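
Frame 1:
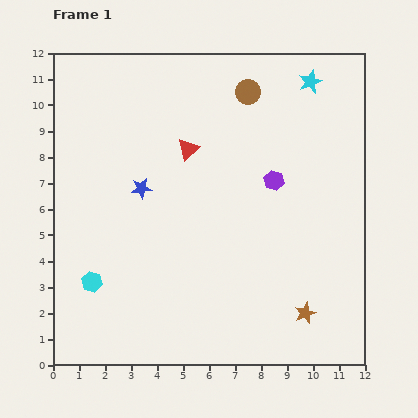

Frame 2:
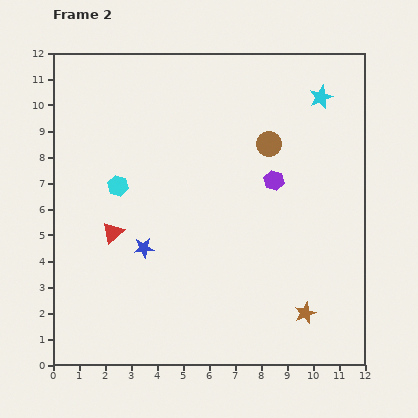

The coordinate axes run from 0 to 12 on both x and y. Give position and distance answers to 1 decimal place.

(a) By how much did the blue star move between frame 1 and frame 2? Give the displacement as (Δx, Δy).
(0.1, -2.3)

The blue star was at (3.4, 6.8) in frame 1 and (3.5, 4.5) in frame 2.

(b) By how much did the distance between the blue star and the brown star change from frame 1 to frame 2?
-1.2

Distance in frame 1: 7.9. Distance in frame 2: 6.7.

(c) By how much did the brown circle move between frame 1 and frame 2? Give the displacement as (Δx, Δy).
(0.8, -2.0)

The brown circle was at (7.5, 10.5) in frame 1 and (8.3, 8.5) in frame 2.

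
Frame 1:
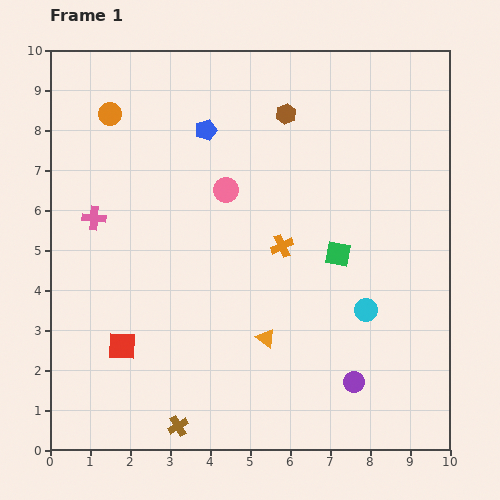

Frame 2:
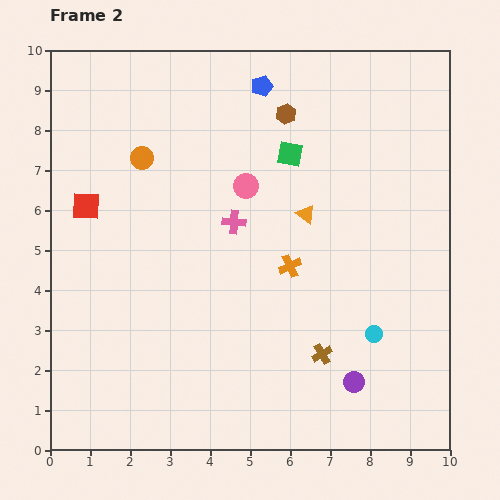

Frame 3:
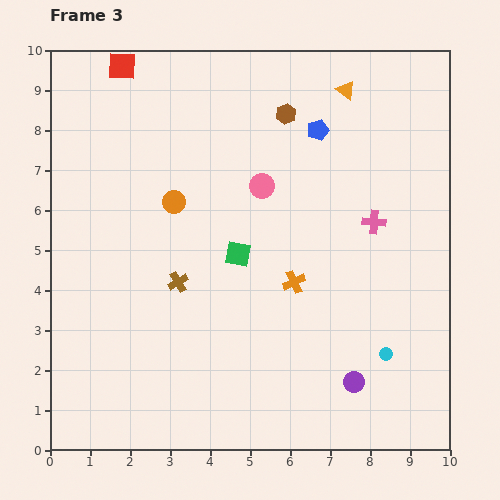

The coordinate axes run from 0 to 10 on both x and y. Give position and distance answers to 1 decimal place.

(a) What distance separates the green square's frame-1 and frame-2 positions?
2.8

The green square moved from (7.2, 4.9) to (6.0, 7.4), a distance of √(1.2² + 2.5²) ≈ 2.8.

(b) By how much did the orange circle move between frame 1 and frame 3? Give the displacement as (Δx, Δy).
(1.6, -2.2)

The orange circle was at (1.5, 8.4) in frame 1 and (3.1, 6.2) in frame 3.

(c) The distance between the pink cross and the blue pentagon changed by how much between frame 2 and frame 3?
-0.8

Distance in frame 2: 3.5. Distance in frame 3: 2.7.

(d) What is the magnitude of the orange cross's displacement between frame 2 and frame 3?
0.4

The orange cross moved from (6.0, 4.6) to (6.1, 4.2), a distance of √(0.1² + 0.4²) ≈ 0.4.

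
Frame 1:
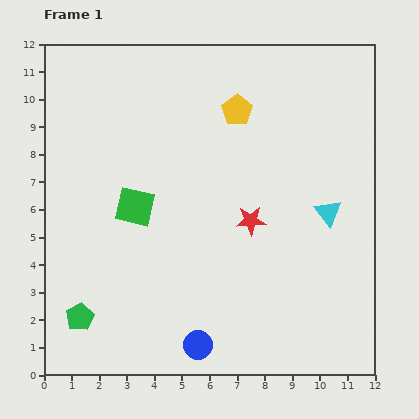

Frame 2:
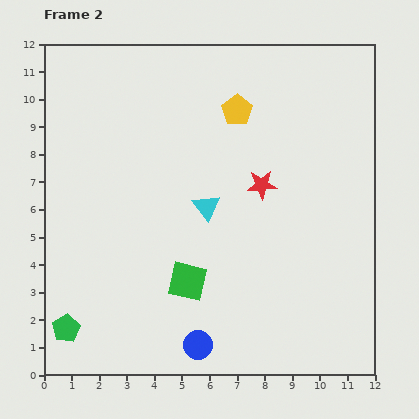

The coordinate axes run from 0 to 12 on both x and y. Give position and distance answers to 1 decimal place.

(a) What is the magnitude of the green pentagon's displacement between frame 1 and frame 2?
0.6

The green pentagon moved from (1.3, 2.1) to (0.8, 1.7), a distance of √(0.5² + 0.4²) ≈ 0.6.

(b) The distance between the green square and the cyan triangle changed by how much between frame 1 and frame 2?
-4.2

Distance in frame 1: 7.0. Distance in frame 2: 2.8.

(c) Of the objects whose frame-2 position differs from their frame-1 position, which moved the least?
the green pentagon

(moved 0.6)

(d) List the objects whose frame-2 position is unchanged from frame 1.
the yellow pentagon, the blue circle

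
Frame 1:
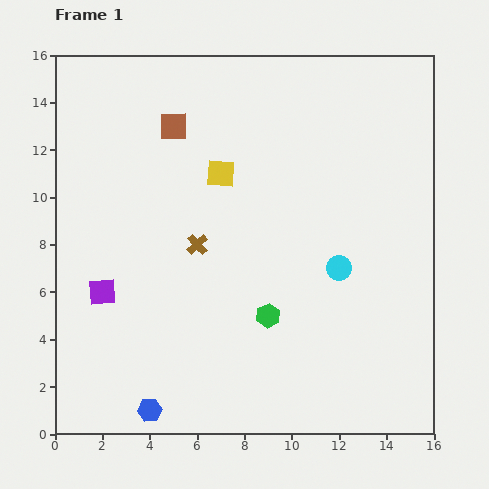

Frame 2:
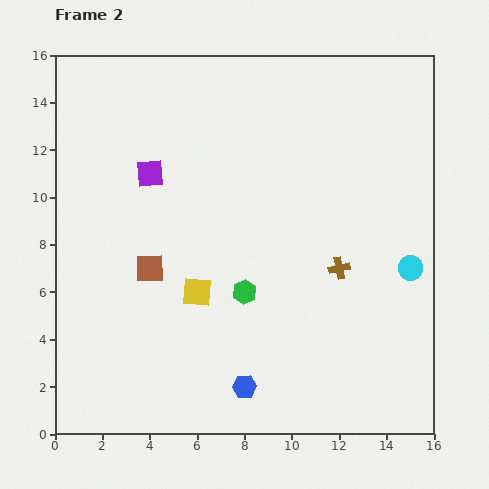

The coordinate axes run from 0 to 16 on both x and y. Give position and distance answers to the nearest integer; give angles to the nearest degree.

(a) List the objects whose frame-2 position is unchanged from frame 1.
none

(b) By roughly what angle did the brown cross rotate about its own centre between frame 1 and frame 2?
32° clockwise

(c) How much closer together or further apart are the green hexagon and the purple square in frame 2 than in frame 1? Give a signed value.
-1

Distance in frame 1: 7. Distance in frame 2: 6.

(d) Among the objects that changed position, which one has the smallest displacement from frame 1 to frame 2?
the green hexagon

(moved 1)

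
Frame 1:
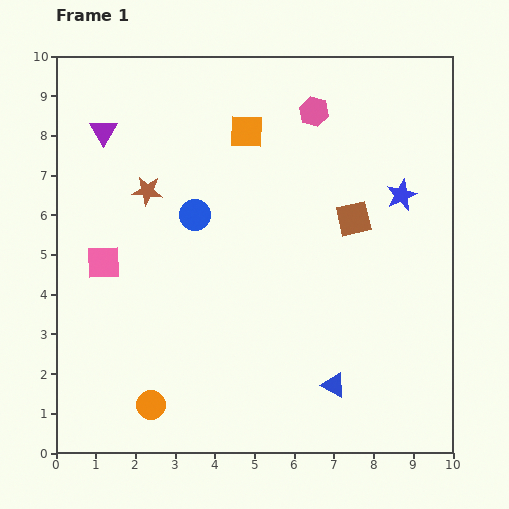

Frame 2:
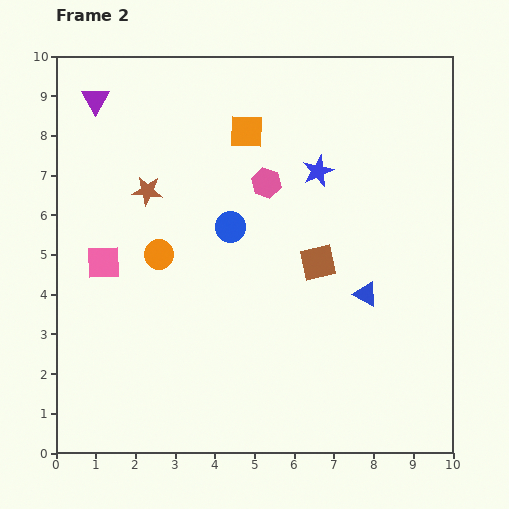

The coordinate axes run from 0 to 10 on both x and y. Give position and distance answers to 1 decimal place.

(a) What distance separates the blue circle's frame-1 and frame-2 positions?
0.9

The blue circle moved from (3.5, 6.0) to (4.4, 5.7), a distance of √(0.9² + 0.3²) ≈ 0.9.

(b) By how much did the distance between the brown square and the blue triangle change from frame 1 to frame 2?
-2.8

Distance in frame 1: 4.2. Distance in frame 2: 1.4.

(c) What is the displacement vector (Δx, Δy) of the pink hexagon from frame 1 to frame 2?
(-1.2, -1.8)

The pink hexagon was at (6.5, 8.6) in frame 1 and (5.3, 6.8) in frame 2.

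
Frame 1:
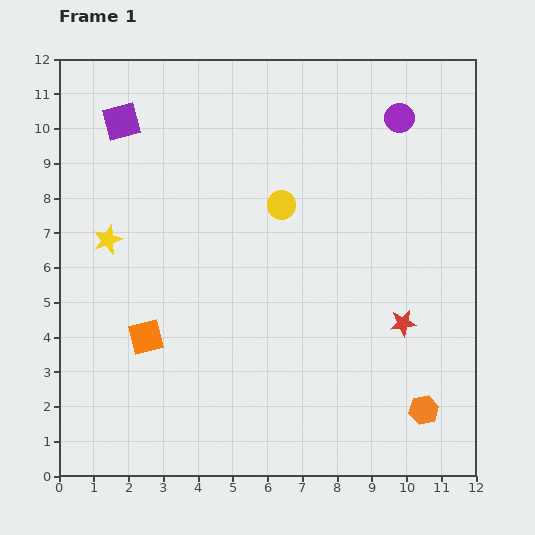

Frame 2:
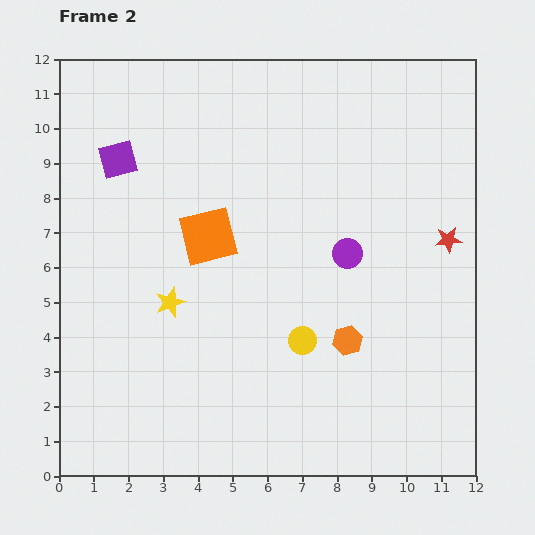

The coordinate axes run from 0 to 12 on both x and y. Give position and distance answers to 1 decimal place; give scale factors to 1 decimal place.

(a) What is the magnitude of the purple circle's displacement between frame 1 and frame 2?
4.2

The purple circle moved from (9.8, 10.3) to (8.3, 6.4), a distance of √(1.5² + 3.9²) ≈ 4.2.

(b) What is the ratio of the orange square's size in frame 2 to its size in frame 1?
1.7×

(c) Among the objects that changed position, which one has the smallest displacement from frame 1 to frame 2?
the purple square

(moved 1.1)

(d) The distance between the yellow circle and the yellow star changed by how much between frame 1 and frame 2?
-1.1

Distance in frame 1: 5.1. Distance in frame 2: 4.0.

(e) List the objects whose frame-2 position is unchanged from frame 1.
none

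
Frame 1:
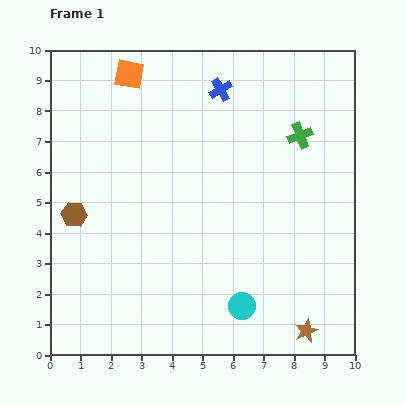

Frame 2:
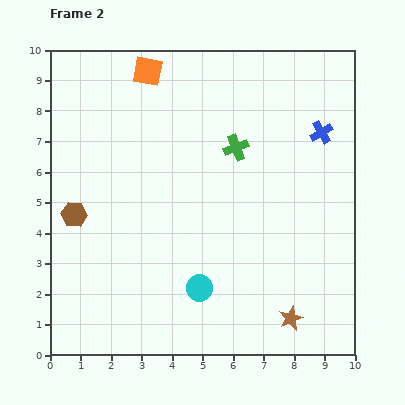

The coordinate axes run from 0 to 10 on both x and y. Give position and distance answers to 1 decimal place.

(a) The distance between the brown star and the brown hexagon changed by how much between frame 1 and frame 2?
-0.6

Distance in frame 1: 8.5. Distance in frame 2: 7.9.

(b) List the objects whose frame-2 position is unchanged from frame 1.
the brown hexagon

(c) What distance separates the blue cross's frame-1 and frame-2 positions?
3.6

The blue cross moved from (5.6, 8.7) to (8.9, 7.3), a distance of √(3.3² + 1.4²) ≈ 3.6.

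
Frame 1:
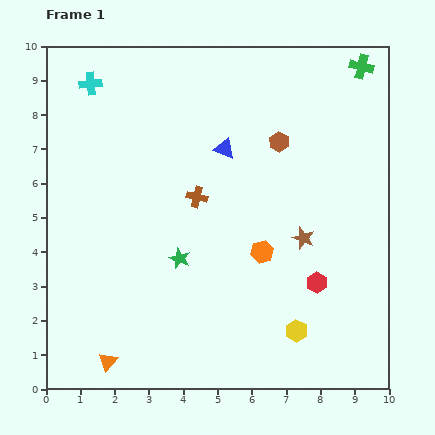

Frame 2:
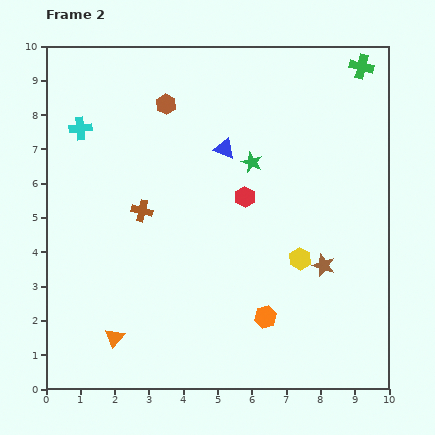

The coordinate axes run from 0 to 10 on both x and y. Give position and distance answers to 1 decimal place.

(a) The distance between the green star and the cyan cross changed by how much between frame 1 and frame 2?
-0.6

Distance in frame 1: 5.7. Distance in frame 2: 5.1.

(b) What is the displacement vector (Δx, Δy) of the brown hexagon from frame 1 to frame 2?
(-3.3, 1.1)

The brown hexagon was at (6.8, 7.2) in frame 1 and (3.5, 8.3) in frame 2.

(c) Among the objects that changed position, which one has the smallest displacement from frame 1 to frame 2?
the orange triangle

(moved 0.7)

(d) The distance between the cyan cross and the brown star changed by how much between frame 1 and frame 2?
+0.4

Distance in frame 1: 7.7. Distance in frame 2: 8.1.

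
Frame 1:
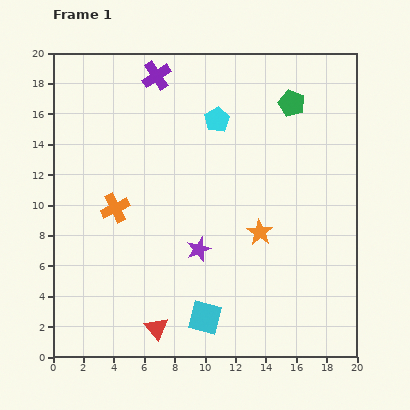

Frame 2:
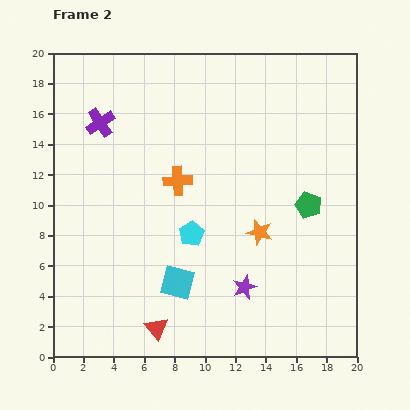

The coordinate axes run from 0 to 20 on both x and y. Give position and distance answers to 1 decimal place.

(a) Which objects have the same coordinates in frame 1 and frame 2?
the red triangle, the orange star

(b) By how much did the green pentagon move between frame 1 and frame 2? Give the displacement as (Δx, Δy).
(1.1, -6.7)

The green pentagon was at (15.7, 16.7) in frame 1 and (16.8, 10.0) in frame 2.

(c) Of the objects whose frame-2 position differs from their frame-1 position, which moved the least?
the cyan square

(moved 2.9)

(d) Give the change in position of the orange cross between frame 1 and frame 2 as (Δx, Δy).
(4.1, 1.8)

The orange cross was at (4.1, 9.8) in frame 1 and (8.2, 11.6) in frame 2.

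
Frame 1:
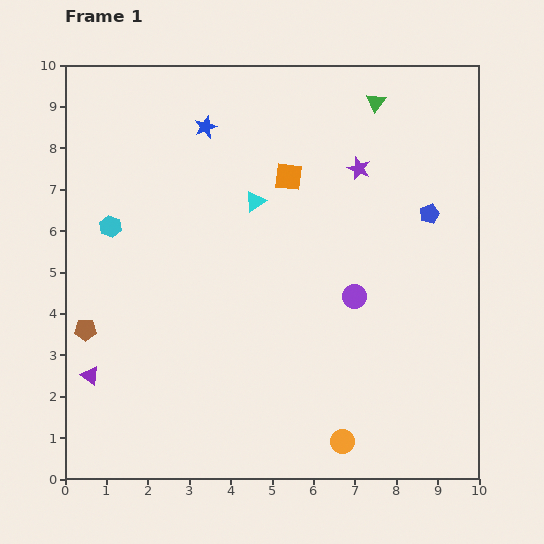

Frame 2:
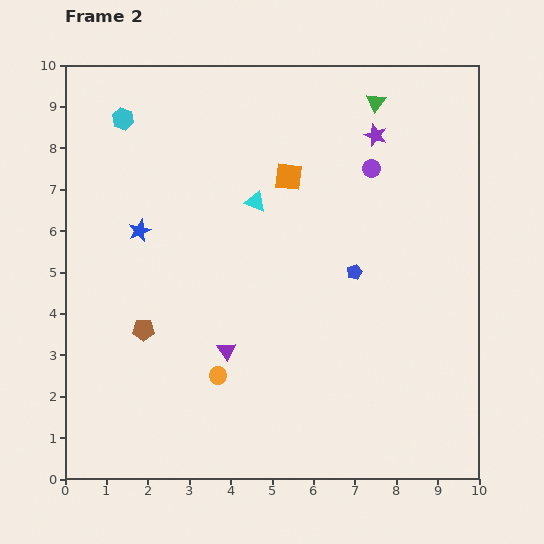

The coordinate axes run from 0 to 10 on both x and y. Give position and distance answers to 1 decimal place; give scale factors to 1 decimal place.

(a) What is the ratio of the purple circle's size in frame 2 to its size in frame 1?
0.7×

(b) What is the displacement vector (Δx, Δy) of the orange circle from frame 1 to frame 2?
(-3.0, 1.6)

The orange circle was at (6.7, 0.9) in frame 1 and (3.7, 2.5) in frame 2.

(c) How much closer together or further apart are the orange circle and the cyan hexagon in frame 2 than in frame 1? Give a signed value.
-1.0

Distance in frame 1: 7.6. Distance in frame 2: 6.6.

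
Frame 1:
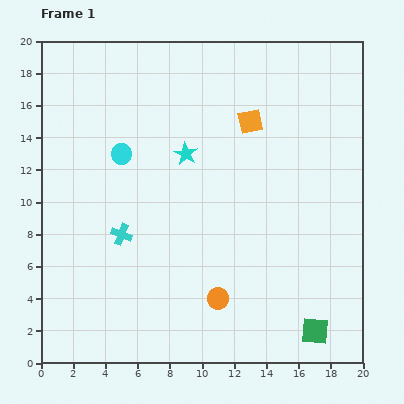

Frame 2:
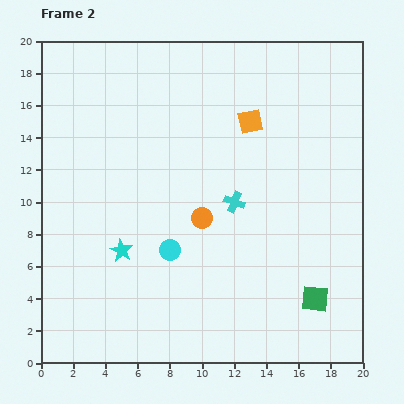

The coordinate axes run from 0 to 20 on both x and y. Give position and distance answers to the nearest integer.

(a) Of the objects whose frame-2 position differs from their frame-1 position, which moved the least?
the green square

(moved 2)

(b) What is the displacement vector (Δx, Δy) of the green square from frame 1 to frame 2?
(0, 2)

The green square was at (17, 2) in frame 1 and (17, 4) in frame 2.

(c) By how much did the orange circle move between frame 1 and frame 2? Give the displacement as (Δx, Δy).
(-1, 5)

The orange circle was at (11, 4) in frame 1 and (10, 9) in frame 2.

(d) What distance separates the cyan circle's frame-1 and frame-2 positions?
7

The cyan circle moved from (5, 13) to (8, 7), a distance of √(3² + 6²) ≈ 7.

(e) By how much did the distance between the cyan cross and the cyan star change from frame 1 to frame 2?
+2

Distance in frame 1: 6. Distance in frame 2: 8.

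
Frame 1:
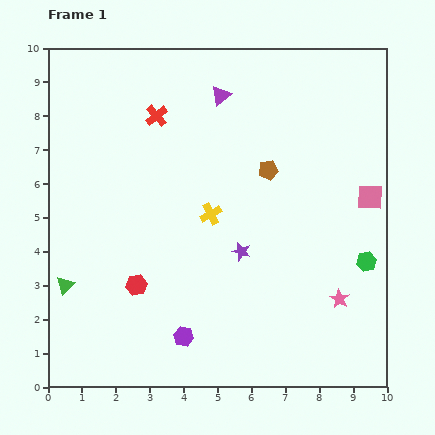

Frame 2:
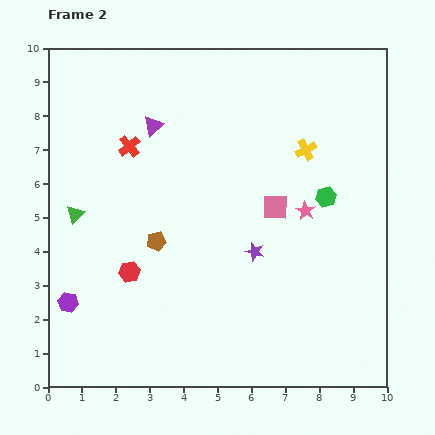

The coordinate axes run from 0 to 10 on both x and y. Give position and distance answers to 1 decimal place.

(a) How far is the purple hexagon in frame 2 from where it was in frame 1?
3.5

The purple hexagon moved from (4.0, 1.5) to (0.6, 2.5), a distance of √(3.4² + 1.0²) ≈ 3.5.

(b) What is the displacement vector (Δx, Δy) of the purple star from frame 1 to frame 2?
(0.4, 0.0)

The purple star was at (5.7, 4.0) in frame 1 and (6.1, 4.0) in frame 2.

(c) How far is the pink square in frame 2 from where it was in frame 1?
2.8

The pink square moved from (9.5, 5.6) to (6.7, 5.3), a distance of √(2.8² + 0.3²) ≈ 2.8.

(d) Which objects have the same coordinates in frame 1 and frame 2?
none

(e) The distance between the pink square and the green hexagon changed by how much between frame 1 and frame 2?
-0.4

Distance in frame 1: 1.9. Distance in frame 2: 1.5.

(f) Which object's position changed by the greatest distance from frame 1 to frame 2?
the brown pentagon

(moved 3.9; next 3.5)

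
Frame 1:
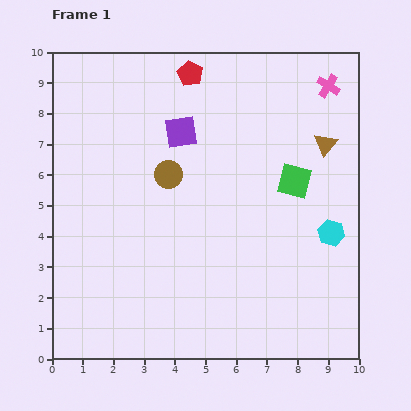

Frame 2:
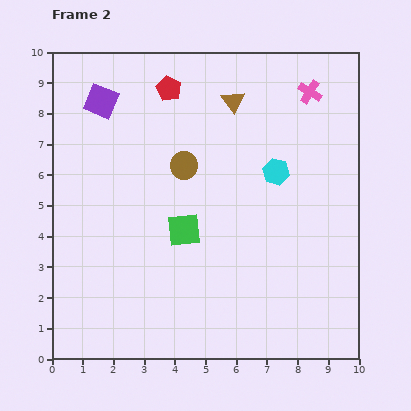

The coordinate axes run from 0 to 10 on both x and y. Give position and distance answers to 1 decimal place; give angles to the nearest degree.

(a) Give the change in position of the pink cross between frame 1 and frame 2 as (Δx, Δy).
(-0.6, -0.2)

The pink cross was at (9.0, 8.9) in frame 1 and (8.4, 8.7) in frame 2.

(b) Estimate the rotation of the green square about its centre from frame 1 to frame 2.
19° counter-clockwise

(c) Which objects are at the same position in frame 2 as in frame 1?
none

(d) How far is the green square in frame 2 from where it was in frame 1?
3.9

The green square moved from (7.9, 5.8) to (4.3, 4.2), a distance of √(3.6² + 1.6²) ≈ 3.9.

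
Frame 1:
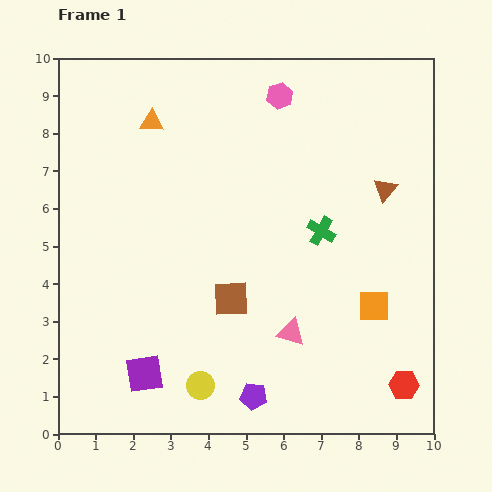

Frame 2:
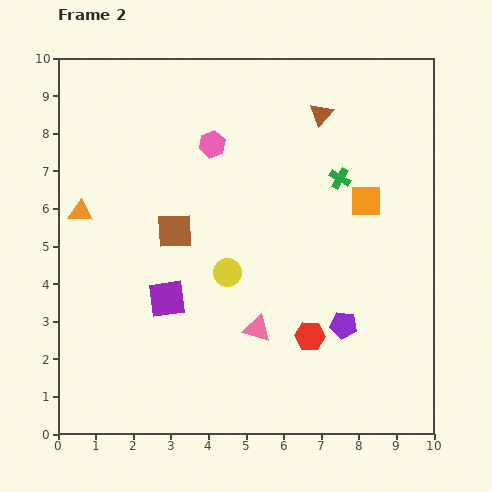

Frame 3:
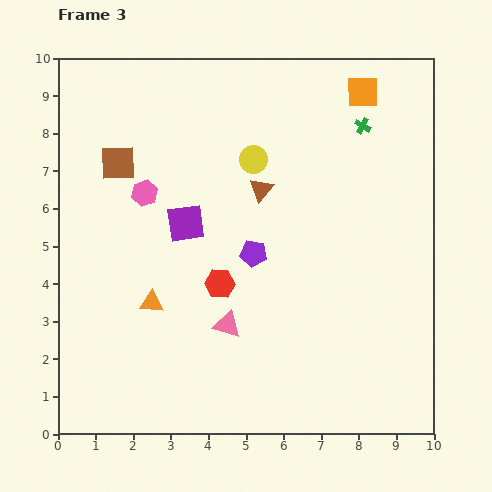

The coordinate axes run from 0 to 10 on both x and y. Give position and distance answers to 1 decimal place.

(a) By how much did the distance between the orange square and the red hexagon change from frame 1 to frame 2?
+1.7

Distance in frame 1: 2.2. Distance in frame 2: 3.9.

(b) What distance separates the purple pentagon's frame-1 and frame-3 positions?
3.8

The purple pentagon moved from (5.2, 1.0) to (5.2, 4.8), a distance of √(0.0² + 3.8²) ≈ 3.8.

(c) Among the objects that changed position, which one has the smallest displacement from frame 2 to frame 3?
the pink triangle

(moved 0.8)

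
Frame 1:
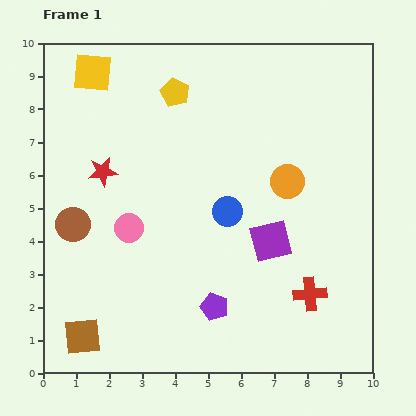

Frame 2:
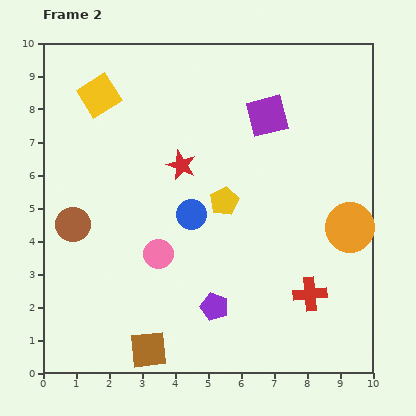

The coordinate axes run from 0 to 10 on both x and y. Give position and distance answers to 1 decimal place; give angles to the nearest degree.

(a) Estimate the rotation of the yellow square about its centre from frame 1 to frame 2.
38° counter-clockwise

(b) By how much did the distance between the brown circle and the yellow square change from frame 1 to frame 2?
-0.6

Distance in frame 1: 4.6. Distance in frame 2: 4.0.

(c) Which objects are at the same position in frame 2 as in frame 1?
the red cross, the brown circle, the purple pentagon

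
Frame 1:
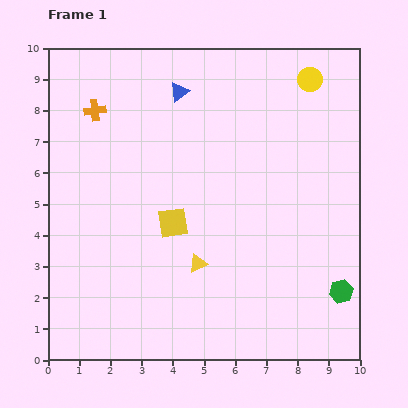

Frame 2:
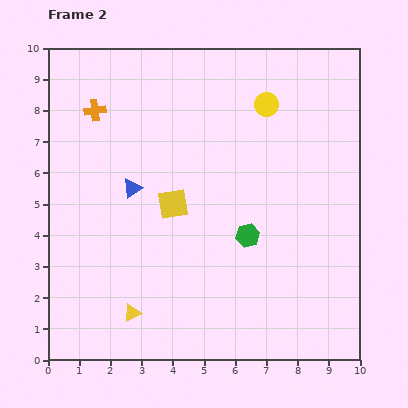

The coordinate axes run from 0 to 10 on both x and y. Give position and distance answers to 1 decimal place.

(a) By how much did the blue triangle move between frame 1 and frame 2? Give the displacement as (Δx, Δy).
(-1.5, -3.1)

The blue triangle was at (4.2, 8.6) in frame 1 and (2.7, 5.5) in frame 2.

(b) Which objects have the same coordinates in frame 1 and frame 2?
the orange cross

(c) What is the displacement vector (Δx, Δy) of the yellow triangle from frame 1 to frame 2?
(-2.1, -1.6)

The yellow triangle was at (4.8, 3.1) in frame 1 and (2.7, 1.5) in frame 2.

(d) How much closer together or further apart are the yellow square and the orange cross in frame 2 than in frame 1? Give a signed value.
-0.5

Distance in frame 1: 4.4. Distance in frame 2: 3.9.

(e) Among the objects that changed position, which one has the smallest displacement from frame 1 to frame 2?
the yellow square

(moved 0.6)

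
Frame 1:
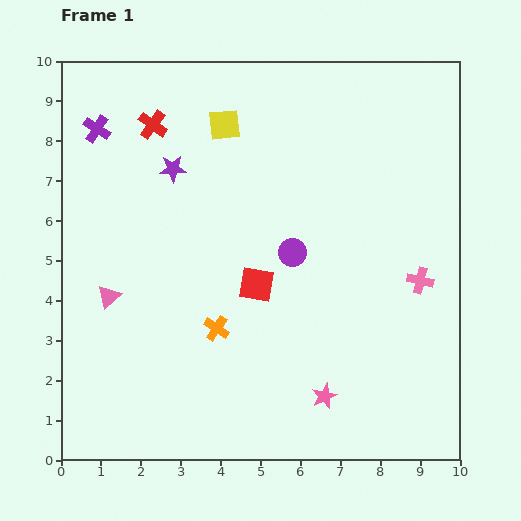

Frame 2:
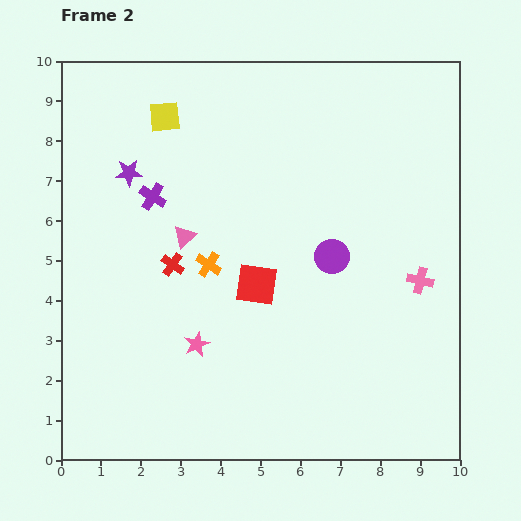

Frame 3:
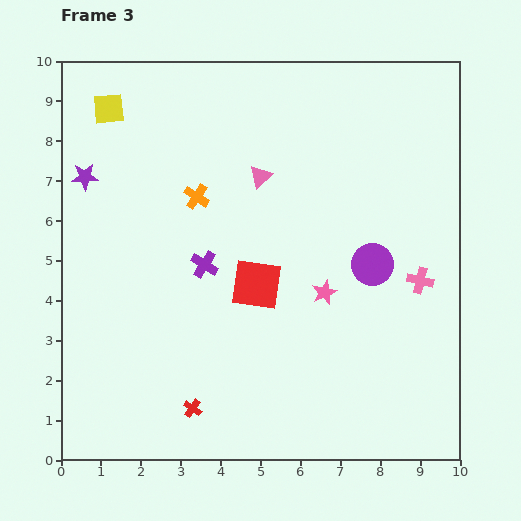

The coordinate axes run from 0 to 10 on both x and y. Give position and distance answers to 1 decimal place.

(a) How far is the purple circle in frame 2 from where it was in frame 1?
1.0

The purple circle moved from (5.8, 5.2) to (6.8, 5.1), a distance of √(1.0² + 0.1²) ≈ 1.0.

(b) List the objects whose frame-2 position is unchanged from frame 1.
the pink cross, the red square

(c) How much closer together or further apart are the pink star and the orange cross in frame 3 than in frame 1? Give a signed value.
+0.8

Distance in frame 1: 3.2. Distance in frame 3: 4.0.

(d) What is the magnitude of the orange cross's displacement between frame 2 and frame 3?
1.7

The orange cross moved from (3.7, 4.9) to (3.4, 6.6), a distance of √(0.3² + 1.7²) ≈ 1.7.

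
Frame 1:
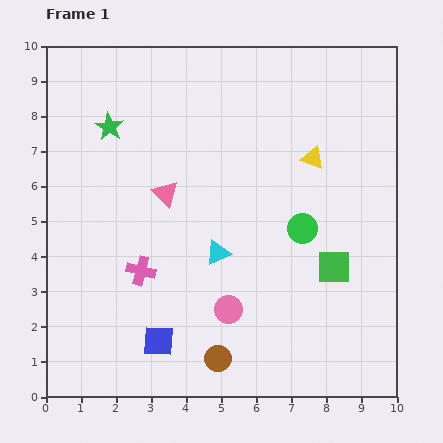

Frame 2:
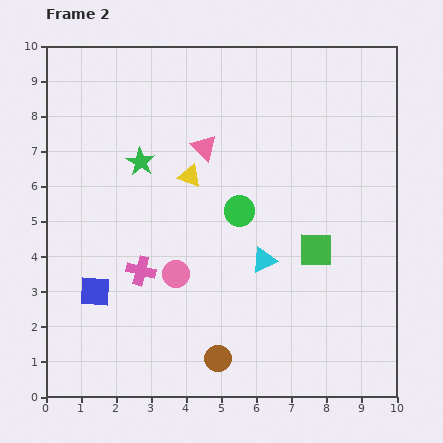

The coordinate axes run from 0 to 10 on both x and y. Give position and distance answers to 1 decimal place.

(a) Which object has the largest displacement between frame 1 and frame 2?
the yellow triangle

(moved 3.5; next 2.3)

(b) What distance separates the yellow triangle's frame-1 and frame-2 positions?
3.5

The yellow triangle moved from (7.6, 6.8) to (4.1, 6.3), a distance of √(3.5² + 0.5²) ≈ 3.5.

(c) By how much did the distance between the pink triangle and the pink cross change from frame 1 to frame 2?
+1.6

Distance in frame 1: 2.3. Distance in frame 2: 3.9.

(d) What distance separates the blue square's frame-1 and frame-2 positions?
2.3

The blue square moved from (3.2, 1.6) to (1.4, 3.0), a distance of √(1.8² + 1.4²) ≈ 2.3.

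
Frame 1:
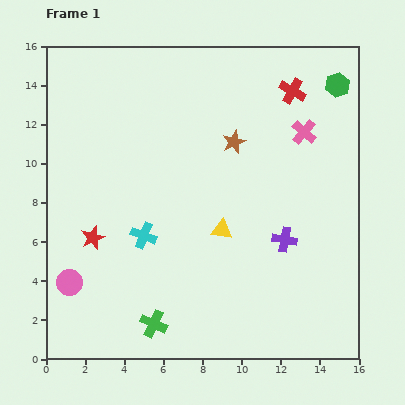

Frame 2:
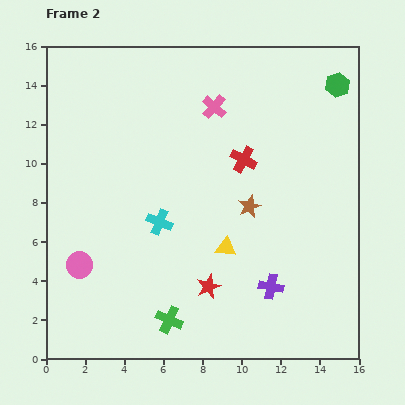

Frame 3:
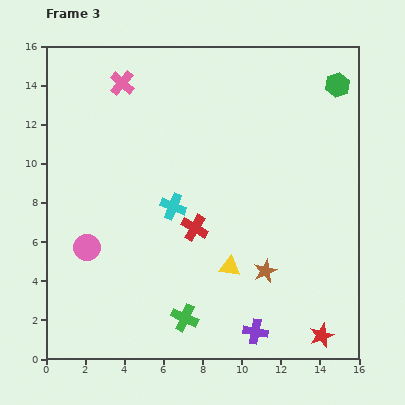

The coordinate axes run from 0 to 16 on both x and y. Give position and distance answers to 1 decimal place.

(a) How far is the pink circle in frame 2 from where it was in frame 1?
1.0

The pink circle moved from (1.2, 3.9) to (1.7, 4.8), a distance of √(0.5² + 0.9²) ≈ 1.0.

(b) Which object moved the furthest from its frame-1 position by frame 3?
the red star

(moved 12.7; next 9.6)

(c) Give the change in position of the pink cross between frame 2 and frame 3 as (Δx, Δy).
(-4.7, 1.2)

The pink cross was at (8.6, 12.9) in frame 2 and (3.9, 14.1) in frame 3.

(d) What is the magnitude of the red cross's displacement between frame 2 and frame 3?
4.3

The red cross moved from (10.1, 10.2) to (7.6, 6.7), a distance of √(2.5² + 3.5²) ≈ 4.3.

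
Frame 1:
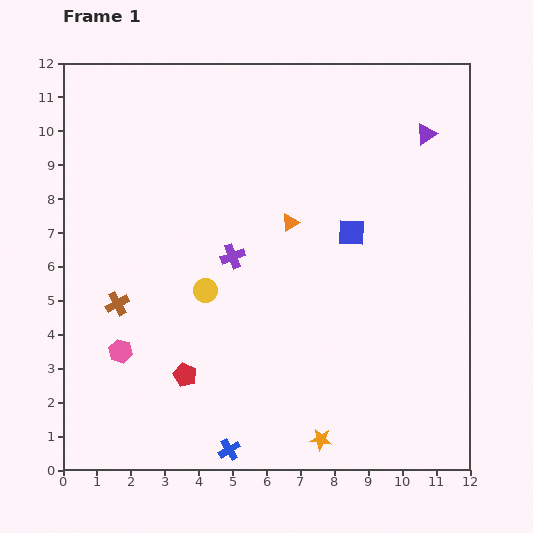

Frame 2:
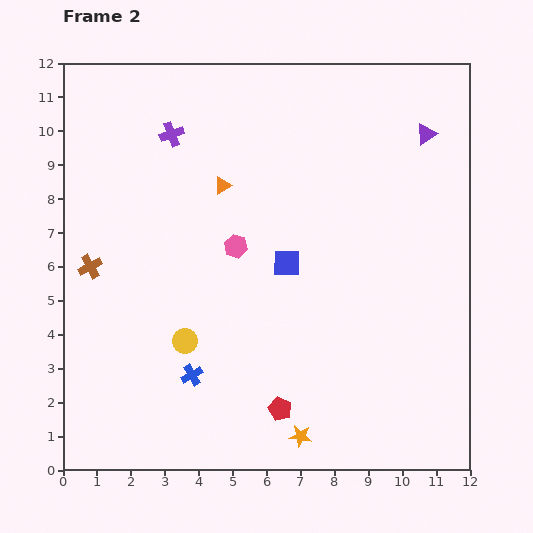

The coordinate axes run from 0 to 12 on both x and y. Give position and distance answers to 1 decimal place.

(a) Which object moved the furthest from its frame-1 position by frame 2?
the pink hexagon

(moved 4.6; next 4.0)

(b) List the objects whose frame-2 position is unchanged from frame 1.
the purple triangle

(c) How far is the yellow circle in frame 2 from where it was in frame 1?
1.6

The yellow circle moved from (4.2, 5.3) to (3.6, 3.8), a distance of √(0.6² + 1.5²) ≈ 1.6.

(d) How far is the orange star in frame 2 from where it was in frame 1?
0.6

The orange star moved from (7.6, 0.9) to (7.0, 1.0), a distance of √(0.6² + 0.1²) ≈ 0.6.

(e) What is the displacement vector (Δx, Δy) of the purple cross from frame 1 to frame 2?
(-1.8, 3.6)

The purple cross was at (5.0, 6.3) in frame 1 and (3.2, 9.9) in frame 2.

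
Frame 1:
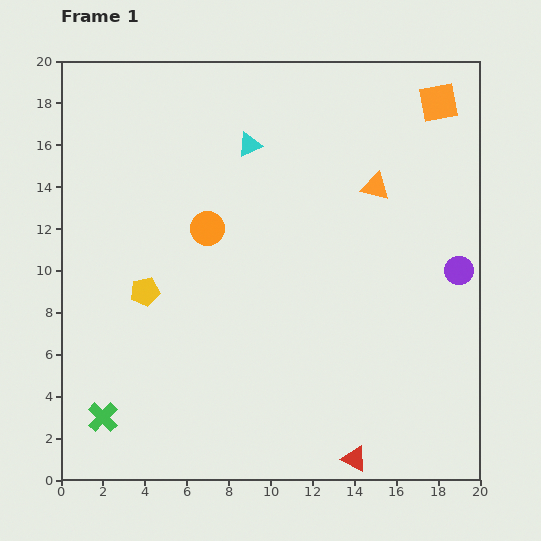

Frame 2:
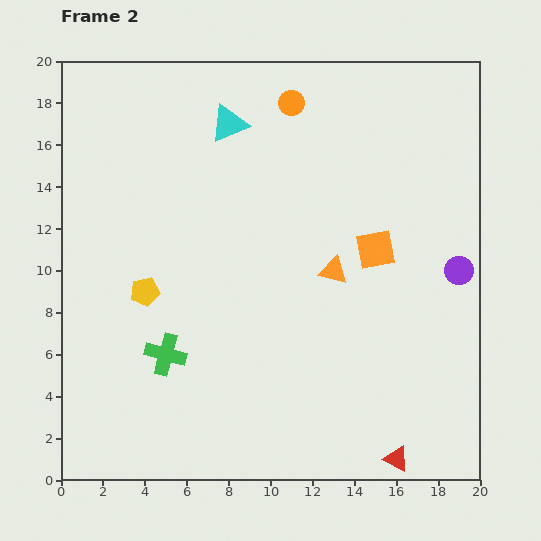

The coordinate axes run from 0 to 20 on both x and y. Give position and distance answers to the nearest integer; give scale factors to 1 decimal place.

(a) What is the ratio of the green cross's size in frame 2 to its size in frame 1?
1.3×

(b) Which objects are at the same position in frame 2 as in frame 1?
the purple circle, the yellow pentagon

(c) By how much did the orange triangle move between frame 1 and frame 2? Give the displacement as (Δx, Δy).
(-2, -4)

The orange triangle was at (15, 14) in frame 1 and (13, 10) in frame 2.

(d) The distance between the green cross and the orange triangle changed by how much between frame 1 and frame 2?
-8

Distance in frame 1: 17. Distance in frame 2: 9.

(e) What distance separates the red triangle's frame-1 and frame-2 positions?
2

The red triangle moved from (14, 1) to (16, 1), a distance of √(2² + 0²) ≈ 2.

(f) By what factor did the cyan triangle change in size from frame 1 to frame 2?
1.6×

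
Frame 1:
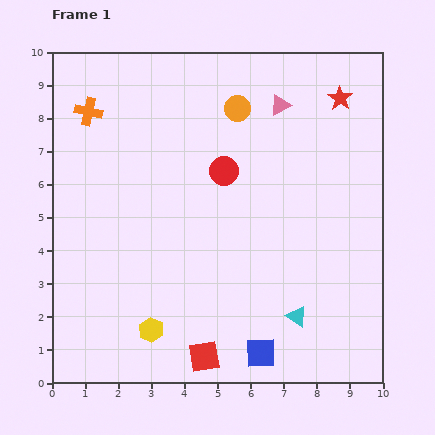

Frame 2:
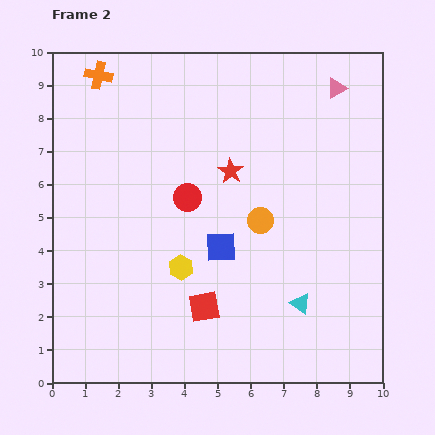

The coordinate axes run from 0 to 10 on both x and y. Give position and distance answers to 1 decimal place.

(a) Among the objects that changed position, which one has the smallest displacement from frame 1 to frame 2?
the cyan triangle

(moved 0.4)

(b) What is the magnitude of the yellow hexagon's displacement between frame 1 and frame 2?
2.1

The yellow hexagon moved from (3.0, 1.6) to (3.9, 3.5), a distance of √(0.9² + 1.9²) ≈ 2.1.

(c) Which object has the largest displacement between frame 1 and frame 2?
the red star

(moved 4.0; next 3.5)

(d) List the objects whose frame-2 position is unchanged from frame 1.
none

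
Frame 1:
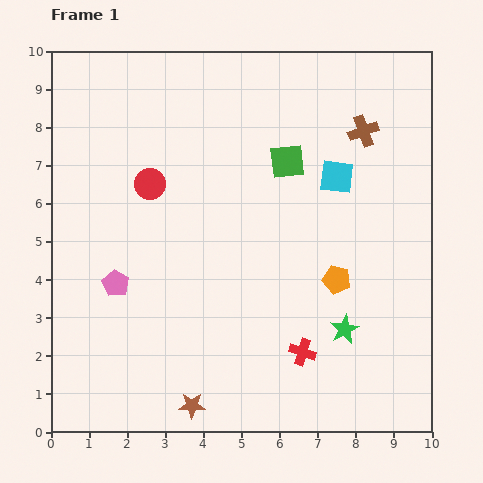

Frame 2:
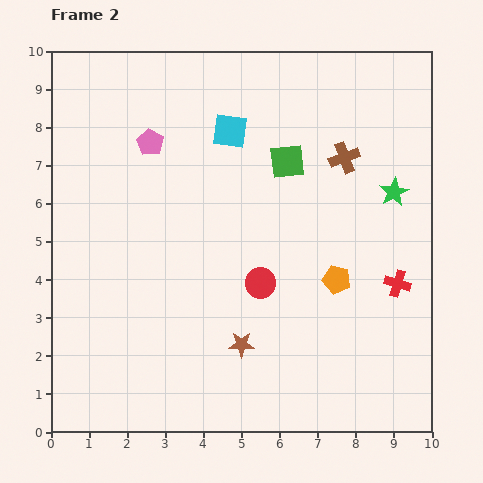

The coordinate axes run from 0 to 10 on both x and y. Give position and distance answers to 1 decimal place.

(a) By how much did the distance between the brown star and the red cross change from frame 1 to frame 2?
+1.2

Distance in frame 1: 3.2. Distance in frame 2: 4.4.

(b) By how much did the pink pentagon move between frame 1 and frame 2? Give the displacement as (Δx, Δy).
(0.9, 3.7)

The pink pentagon was at (1.7, 3.9) in frame 1 and (2.6, 7.6) in frame 2.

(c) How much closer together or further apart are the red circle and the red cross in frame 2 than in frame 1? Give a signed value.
-2.3

Distance in frame 1: 5.9. Distance in frame 2: 3.6.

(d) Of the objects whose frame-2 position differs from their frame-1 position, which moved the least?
the brown cross

(moved 0.9)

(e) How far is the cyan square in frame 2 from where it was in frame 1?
3.0

The cyan square moved from (7.5, 6.7) to (4.7, 7.9), a distance of √(2.8² + 1.2²) ≈ 3.0.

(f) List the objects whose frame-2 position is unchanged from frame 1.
the orange pentagon, the green square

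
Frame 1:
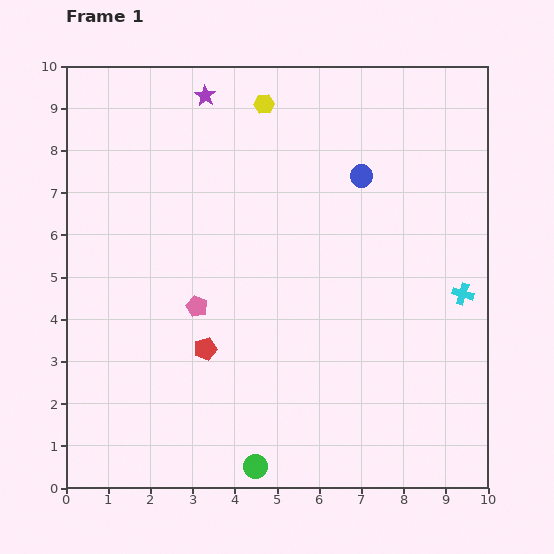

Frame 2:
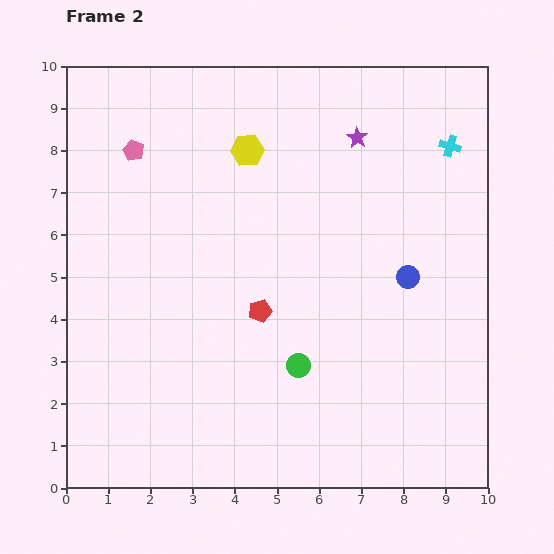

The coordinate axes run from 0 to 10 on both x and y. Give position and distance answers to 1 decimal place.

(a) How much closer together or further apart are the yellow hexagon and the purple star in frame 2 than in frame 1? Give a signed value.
+1.2

Distance in frame 1: 1.4. Distance in frame 2: 2.6.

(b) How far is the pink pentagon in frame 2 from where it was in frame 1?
4.0

The pink pentagon moved from (3.1, 4.3) to (1.6, 8.0), a distance of √(1.5² + 3.7²) ≈ 4.0.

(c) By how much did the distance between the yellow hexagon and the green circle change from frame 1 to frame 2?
-3.4

Distance in frame 1: 8.6. Distance in frame 2: 5.2.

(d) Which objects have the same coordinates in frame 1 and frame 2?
none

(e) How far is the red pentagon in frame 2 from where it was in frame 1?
1.6

The red pentagon moved from (3.3, 3.3) to (4.6, 4.2), a distance of √(1.3² + 0.9²) ≈ 1.6.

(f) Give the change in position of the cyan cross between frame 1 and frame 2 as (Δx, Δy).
(-0.3, 3.5)

The cyan cross was at (9.4, 4.6) in frame 1 and (9.1, 8.1) in frame 2.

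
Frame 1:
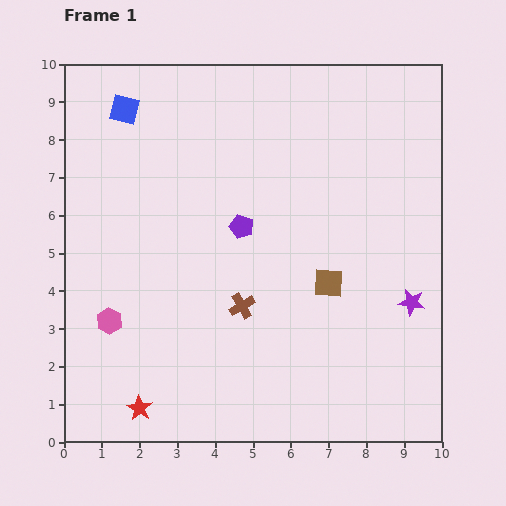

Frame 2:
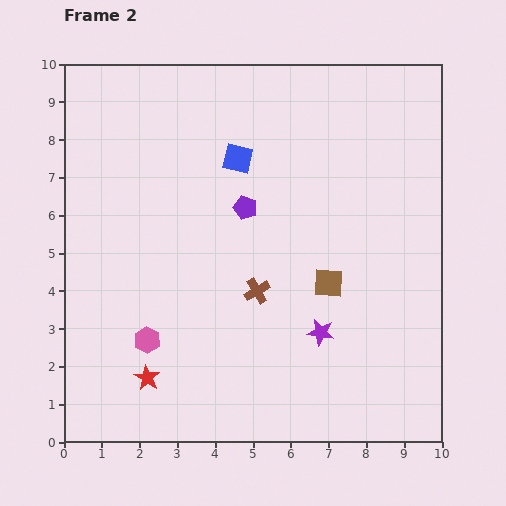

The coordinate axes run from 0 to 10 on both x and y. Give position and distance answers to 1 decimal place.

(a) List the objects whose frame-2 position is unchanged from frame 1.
the brown square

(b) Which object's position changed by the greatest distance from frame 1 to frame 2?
the blue square

(moved 3.3; next 2.5)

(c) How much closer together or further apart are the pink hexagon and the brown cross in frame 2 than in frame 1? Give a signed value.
-0.3

Distance in frame 1: 3.5. Distance in frame 2: 3.2.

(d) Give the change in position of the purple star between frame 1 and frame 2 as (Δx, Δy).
(-2.4, -0.8)

The purple star was at (9.2, 3.7) in frame 1 and (6.8, 2.9) in frame 2.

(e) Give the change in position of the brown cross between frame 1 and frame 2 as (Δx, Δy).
(0.4, 0.4)

The brown cross was at (4.7, 3.6) in frame 1 and (5.1, 4.0) in frame 2.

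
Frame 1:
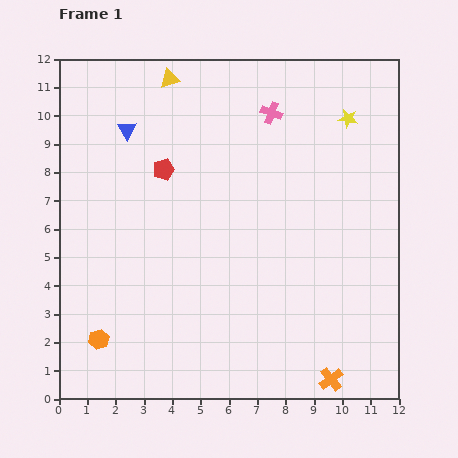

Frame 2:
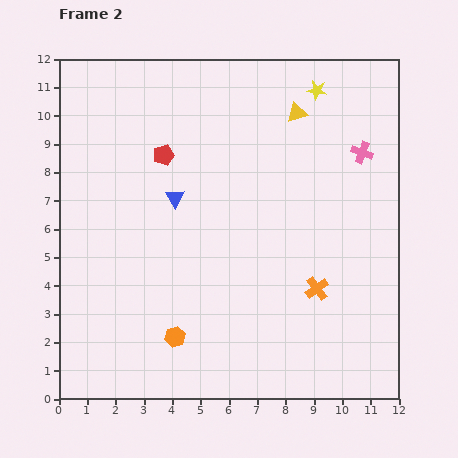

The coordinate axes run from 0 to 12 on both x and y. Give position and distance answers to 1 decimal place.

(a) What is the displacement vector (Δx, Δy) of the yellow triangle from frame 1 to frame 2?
(4.5, -1.2)

The yellow triangle was at (3.9, 11.3) in frame 1 and (8.4, 10.1) in frame 2.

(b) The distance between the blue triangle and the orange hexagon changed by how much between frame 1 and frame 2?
-2.6

Distance in frame 1: 7.5. Distance in frame 2: 4.9.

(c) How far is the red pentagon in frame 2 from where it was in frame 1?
0.5

The red pentagon moved from (3.7, 8.1) to (3.7, 8.6), a distance of √(0.0² + 0.5²) ≈ 0.5.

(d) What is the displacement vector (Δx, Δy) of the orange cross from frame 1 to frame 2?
(-0.5, 3.2)

The orange cross was at (9.6, 0.7) in frame 1 and (9.1, 3.9) in frame 2.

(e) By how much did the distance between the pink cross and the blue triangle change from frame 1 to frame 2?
+1.7

Distance in frame 1: 5.1. Distance in frame 2: 6.8.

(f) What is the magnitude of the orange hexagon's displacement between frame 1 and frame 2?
2.7

The orange hexagon moved from (1.4, 2.1) to (4.1, 2.2), a distance of √(2.7² + 0.1²) ≈ 2.7.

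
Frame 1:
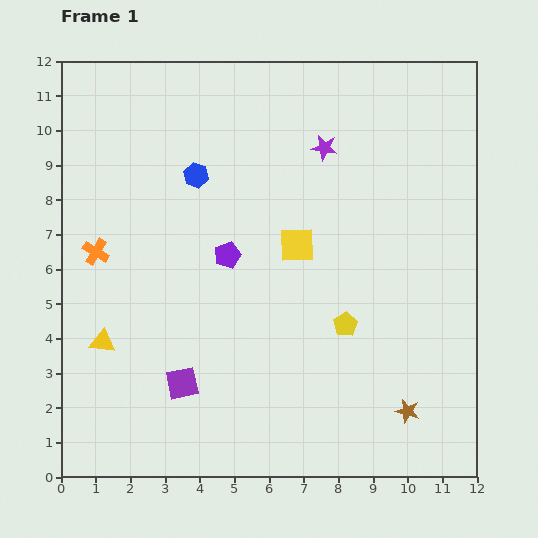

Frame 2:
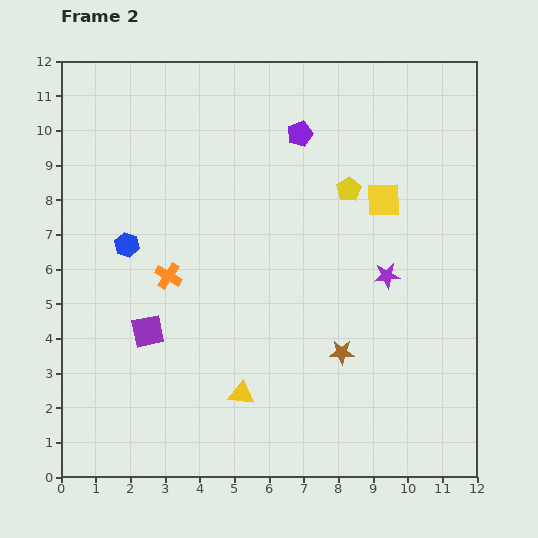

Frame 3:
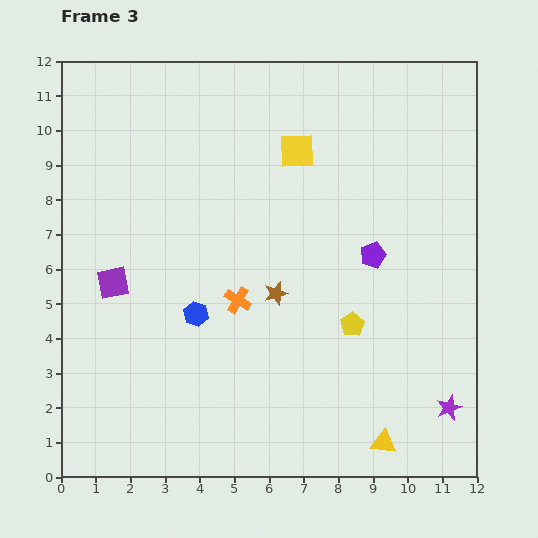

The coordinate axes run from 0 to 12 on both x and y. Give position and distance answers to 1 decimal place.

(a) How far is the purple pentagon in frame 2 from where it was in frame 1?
4.1

The purple pentagon moved from (4.8, 6.4) to (6.9, 9.9), a distance of √(2.1² + 3.5²) ≈ 4.1.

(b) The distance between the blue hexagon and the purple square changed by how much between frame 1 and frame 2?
-3.4

Distance in frame 1: 6.0. Distance in frame 2: 2.6.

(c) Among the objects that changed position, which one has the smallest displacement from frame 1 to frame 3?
the yellow pentagon

(moved 0.2)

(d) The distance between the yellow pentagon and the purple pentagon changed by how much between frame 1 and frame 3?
-1.8

Distance in frame 1: 3.9. Distance in frame 3: 2.1.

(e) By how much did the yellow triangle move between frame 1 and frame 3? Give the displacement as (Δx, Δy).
(8.1, -2.9)

The yellow triangle was at (1.2, 3.9) in frame 1 and (9.3, 1.0) in frame 3.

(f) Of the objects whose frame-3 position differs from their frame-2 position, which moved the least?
the purple square

(moved 1.7)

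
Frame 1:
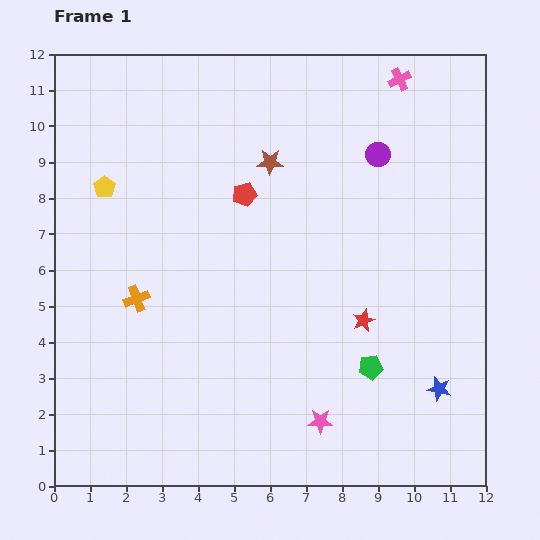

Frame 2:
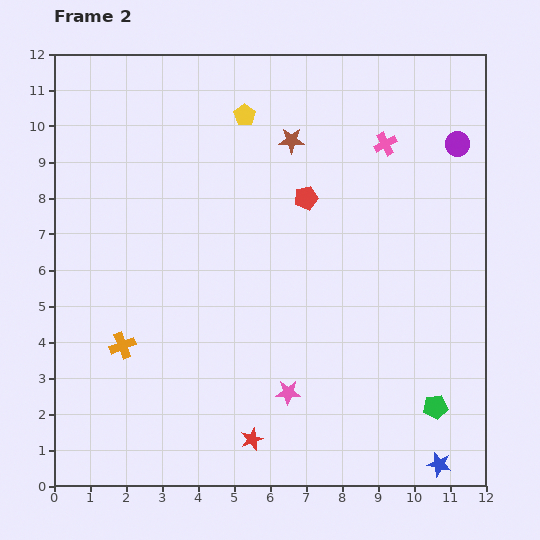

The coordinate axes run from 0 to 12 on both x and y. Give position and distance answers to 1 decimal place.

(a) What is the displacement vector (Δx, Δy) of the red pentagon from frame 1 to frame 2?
(1.7, -0.1)

The red pentagon was at (5.3, 8.1) in frame 1 and (7.0, 8.0) in frame 2.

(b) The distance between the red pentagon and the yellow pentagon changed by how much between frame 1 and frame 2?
-1.0

Distance in frame 1: 3.9. Distance in frame 2: 2.9.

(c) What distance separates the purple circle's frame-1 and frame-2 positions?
2.2

The purple circle moved from (9.0, 9.2) to (11.2, 9.5), a distance of √(2.2² + 0.3²) ≈ 2.2.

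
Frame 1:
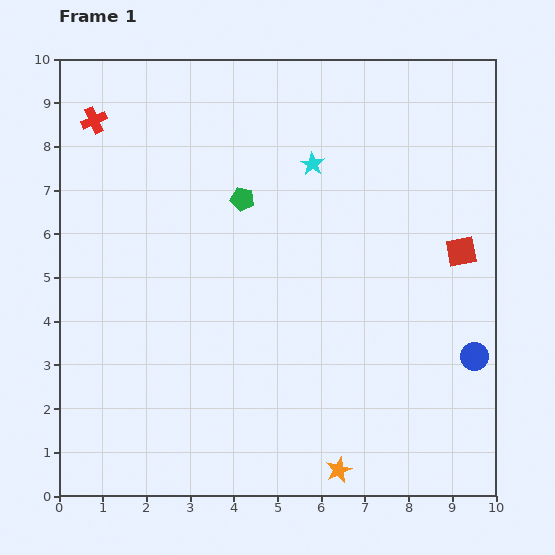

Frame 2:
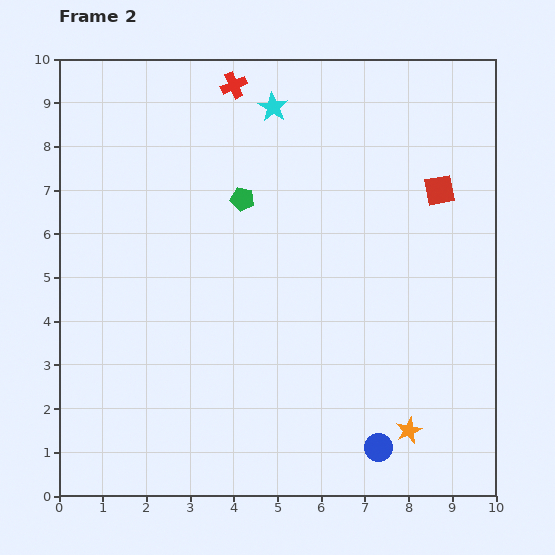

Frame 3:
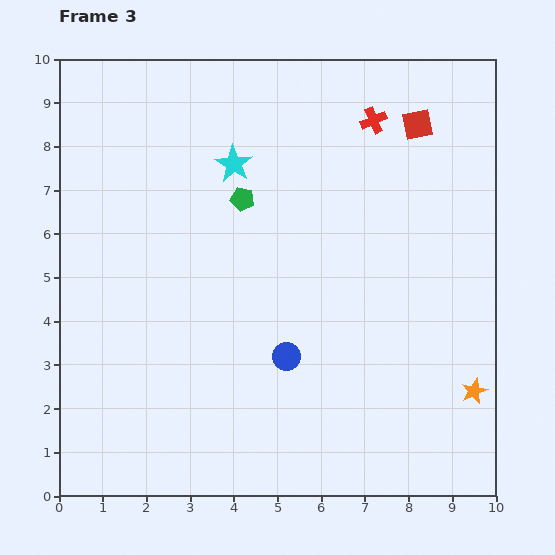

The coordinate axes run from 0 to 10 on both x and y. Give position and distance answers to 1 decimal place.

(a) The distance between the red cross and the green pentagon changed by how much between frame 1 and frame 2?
-1.2

Distance in frame 1: 3.8. Distance in frame 2: 2.6.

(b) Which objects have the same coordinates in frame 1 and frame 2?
the green pentagon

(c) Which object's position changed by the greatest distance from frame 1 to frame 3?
the red cross

(moved 6.4; next 4.3)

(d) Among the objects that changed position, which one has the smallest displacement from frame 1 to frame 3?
the cyan star

(moved 1.8)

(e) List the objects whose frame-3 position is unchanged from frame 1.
the green pentagon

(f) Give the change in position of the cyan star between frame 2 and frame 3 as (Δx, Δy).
(-0.9, -1.3)

The cyan star was at (4.9, 8.9) in frame 2 and (4.0, 7.6) in frame 3.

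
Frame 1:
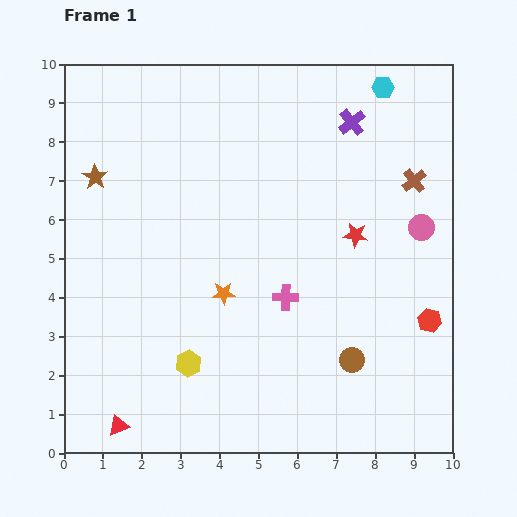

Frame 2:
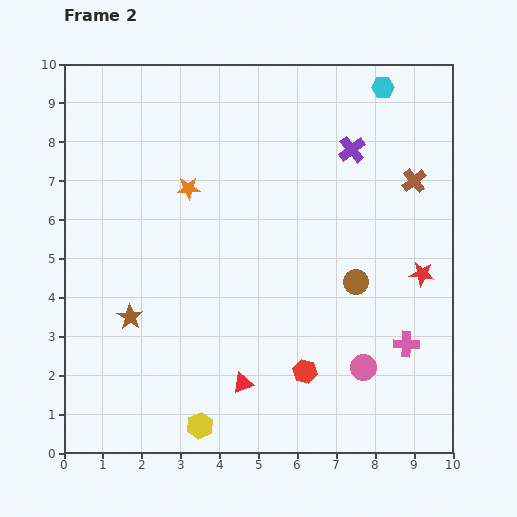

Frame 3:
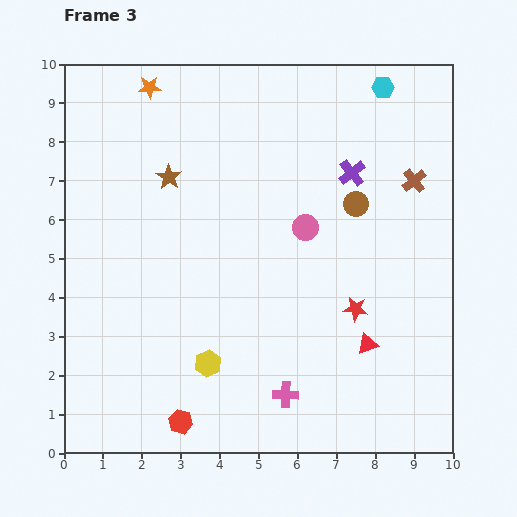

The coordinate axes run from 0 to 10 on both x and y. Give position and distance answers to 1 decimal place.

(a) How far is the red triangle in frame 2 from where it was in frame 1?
3.4

The red triangle moved from (1.4, 0.7) to (4.6, 1.8), a distance of √(3.2² + 1.1²) ≈ 3.4.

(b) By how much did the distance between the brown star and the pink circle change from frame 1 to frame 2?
-2.4

Distance in frame 1: 8.5. Distance in frame 2: 6.1.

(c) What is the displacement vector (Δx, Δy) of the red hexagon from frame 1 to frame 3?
(-6.4, -2.6)

The red hexagon was at (9.4, 3.4) in frame 1 and (3.0, 0.8) in frame 3.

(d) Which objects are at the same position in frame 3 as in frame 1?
the brown cross, the cyan hexagon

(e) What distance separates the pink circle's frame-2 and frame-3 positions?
3.9

The pink circle moved from (7.7, 2.2) to (6.2, 5.8), a distance of √(1.5² + 3.6²) ≈ 3.9.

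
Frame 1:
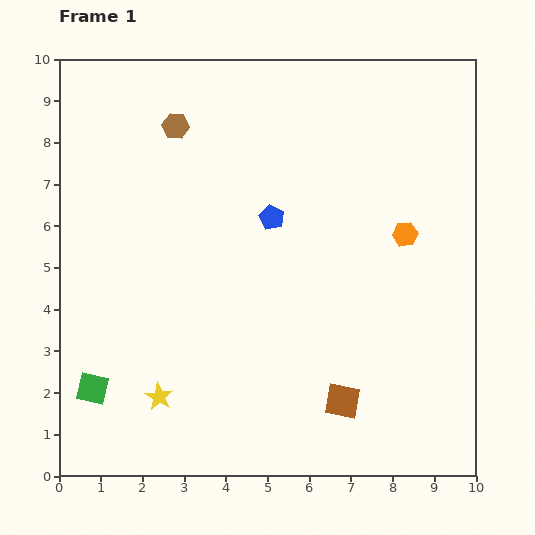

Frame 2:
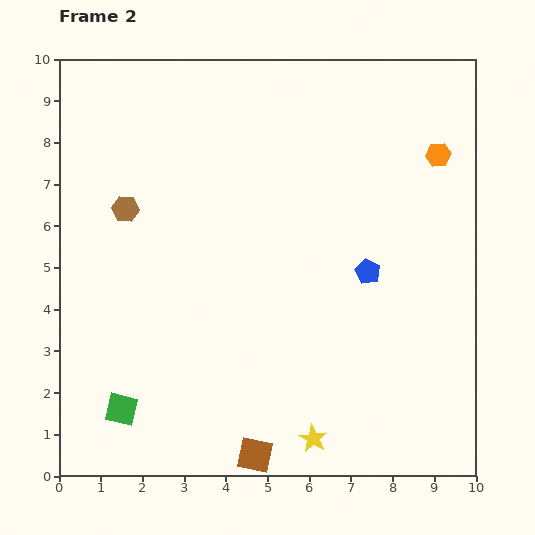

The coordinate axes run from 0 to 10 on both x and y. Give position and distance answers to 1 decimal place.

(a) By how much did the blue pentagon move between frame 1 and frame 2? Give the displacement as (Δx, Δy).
(2.3, -1.3)

The blue pentagon was at (5.1, 6.2) in frame 1 and (7.4, 4.9) in frame 2.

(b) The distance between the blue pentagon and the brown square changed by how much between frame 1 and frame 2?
+0.5

Distance in frame 1: 4.7. Distance in frame 2: 5.2.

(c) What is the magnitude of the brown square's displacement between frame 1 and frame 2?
2.5

The brown square moved from (6.8, 1.8) to (4.7, 0.5), a distance of √(2.1² + 1.3²) ≈ 2.5.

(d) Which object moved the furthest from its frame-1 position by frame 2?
the yellow star

(moved 3.8; next 2.6)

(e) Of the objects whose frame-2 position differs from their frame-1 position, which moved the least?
the green square

(moved 0.9)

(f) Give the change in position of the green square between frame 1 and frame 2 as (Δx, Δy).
(0.7, -0.5)

The green square was at (0.8, 2.1) in frame 1 and (1.5, 1.6) in frame 2.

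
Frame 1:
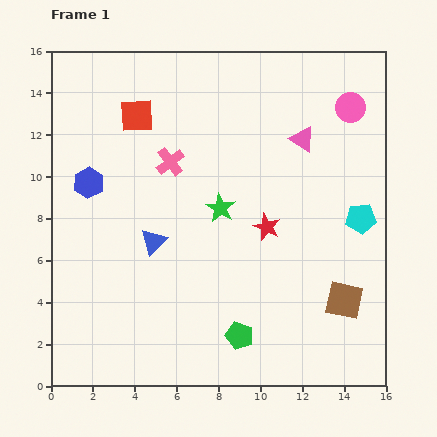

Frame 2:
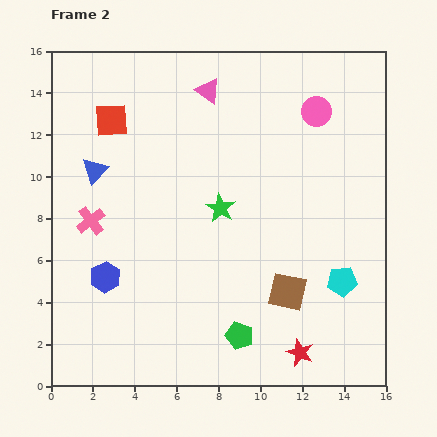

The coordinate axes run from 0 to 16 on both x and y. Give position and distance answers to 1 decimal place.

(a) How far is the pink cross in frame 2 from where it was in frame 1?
4.7

The pink cross moved from (5.7, 10.7) to (1.9, 7.9), a distance of √(3.8² + 2.8²) ≈ 4.7.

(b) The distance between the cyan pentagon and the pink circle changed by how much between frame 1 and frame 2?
+2.9

Distance in frame 1: 5.3. Distance in frame 2: 8.2.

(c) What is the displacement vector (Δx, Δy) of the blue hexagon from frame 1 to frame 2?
(0.8, -4.5)

The blue hexagon was at (1.8, 9.7) in frame 1 and (2.6, 5.2) in frame 2.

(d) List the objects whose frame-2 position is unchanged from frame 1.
the green star, the green pentagon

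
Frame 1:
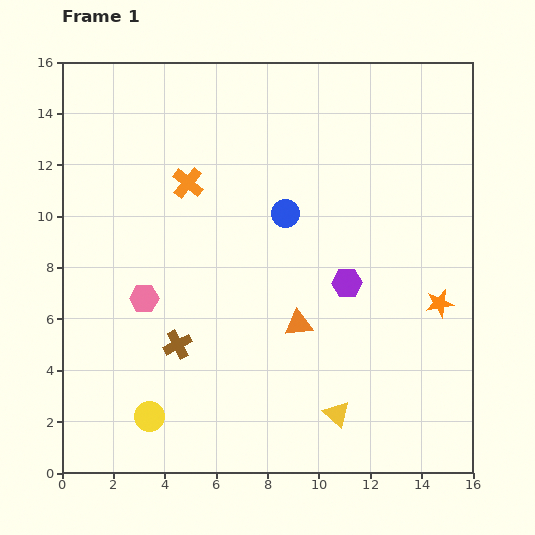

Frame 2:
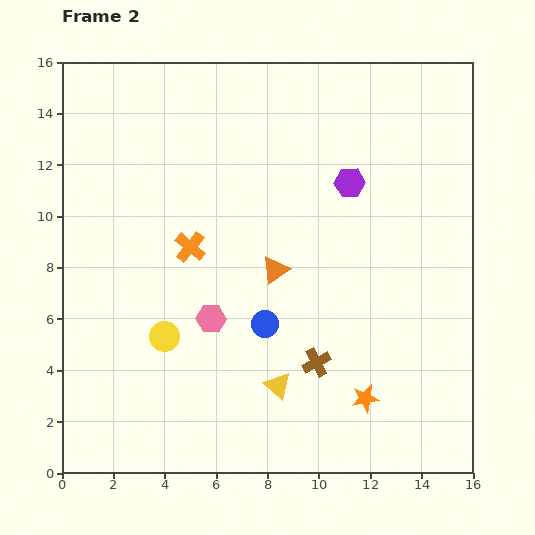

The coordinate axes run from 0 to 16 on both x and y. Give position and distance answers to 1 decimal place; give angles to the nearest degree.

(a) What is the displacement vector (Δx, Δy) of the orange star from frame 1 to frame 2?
(-2.9, -3.7)

The orange star was at (14.7, 6.6) in frame 1 and (11.8, 2.9) in frame 2.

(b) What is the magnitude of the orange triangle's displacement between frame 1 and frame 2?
2.3

The orange triangle moved from (9.2, 5.8) to (8.3, 7.9), a distance of √(0.9² + 2.1²) ≈ 2.3.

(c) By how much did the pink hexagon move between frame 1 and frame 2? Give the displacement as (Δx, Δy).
(2.6, -0.8)

The pink hexagon was at (3.2, 6.8) in frame 1 and (5.8, 6.0) in frame 2.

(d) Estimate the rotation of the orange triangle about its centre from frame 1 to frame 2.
29° counter-clockwise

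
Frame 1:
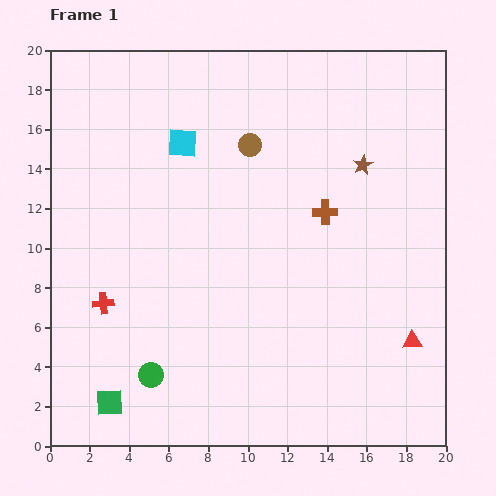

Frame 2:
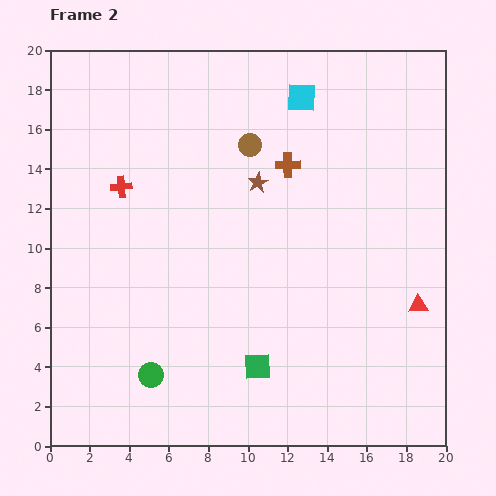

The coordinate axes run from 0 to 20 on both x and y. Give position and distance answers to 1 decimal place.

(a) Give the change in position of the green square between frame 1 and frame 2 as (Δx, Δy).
(7.5, 1.8)

The green square was at (3.0, 2.2) in frame 1 and (10.5, 4.0) in frame 2.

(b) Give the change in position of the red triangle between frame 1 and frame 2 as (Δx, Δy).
(0.3, 1.8)

The red triangle was at (18.3, 5.3) in frame 1 and (18.6, 7.1) in frame 2.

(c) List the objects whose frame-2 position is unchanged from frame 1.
the brown circle, the green circle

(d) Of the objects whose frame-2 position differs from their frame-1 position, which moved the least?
the red triangle

(moved 1.8)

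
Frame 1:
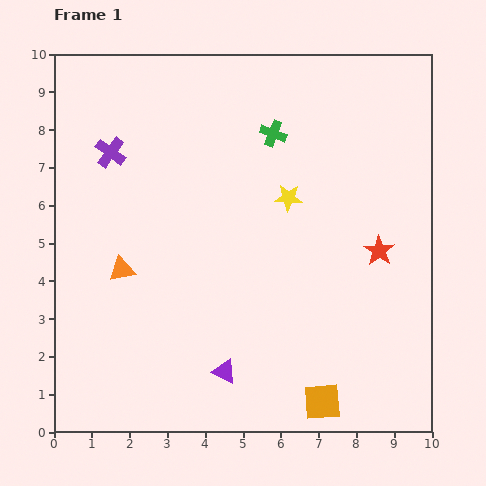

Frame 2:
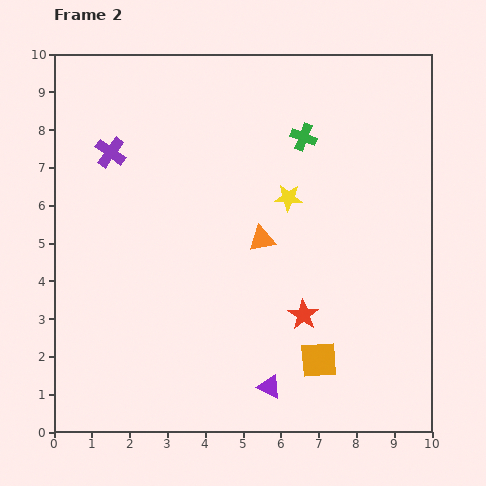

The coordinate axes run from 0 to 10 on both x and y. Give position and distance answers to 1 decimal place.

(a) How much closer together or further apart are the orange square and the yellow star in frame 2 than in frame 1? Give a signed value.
-1.1

Distance in frame 1: 5.5. Distance in frame 2: 4.4.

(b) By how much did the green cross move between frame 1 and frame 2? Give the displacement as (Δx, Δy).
(0.8, -0.1)

The green cross was at (5.8, 7.9) in frame 1 and (6.6, 7.8) in frame 2.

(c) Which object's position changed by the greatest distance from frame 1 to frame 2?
the orange triangle

(moved 3.8; next 2.6)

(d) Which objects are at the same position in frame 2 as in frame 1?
the purple cross, the yellow star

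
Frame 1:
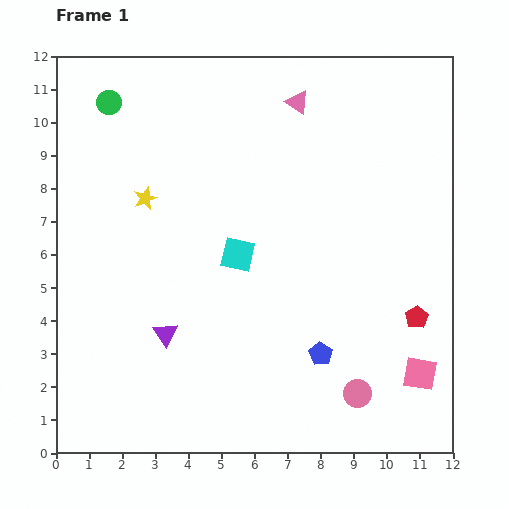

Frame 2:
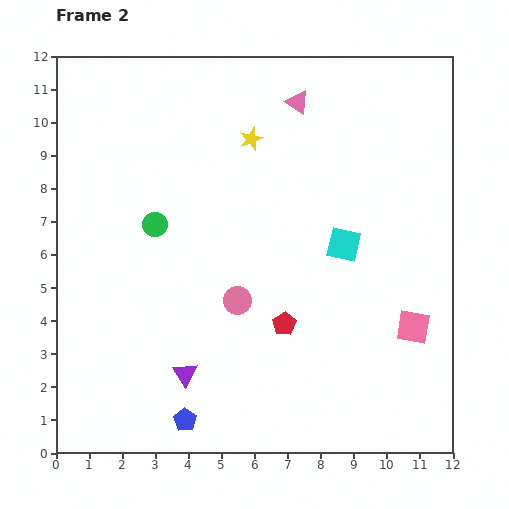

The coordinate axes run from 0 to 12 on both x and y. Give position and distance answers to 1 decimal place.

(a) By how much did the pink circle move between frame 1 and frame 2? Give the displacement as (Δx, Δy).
(-3.6, 2.8)

The pink circle was at (9.1, 1.8) in frame 1 and (5.5, 4.6) in frame 2.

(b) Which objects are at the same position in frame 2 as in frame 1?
the pink triangle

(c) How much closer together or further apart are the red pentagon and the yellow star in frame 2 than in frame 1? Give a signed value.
-3.3

Distance in frame 1: 9.0. Distance in frame 2: 5.7.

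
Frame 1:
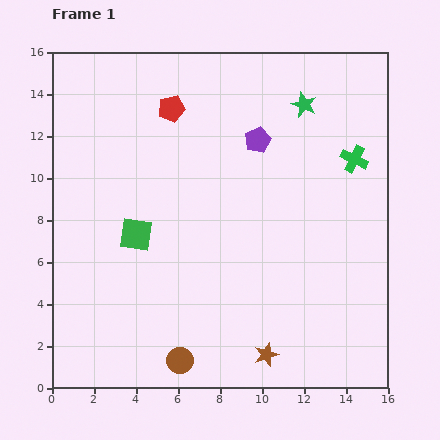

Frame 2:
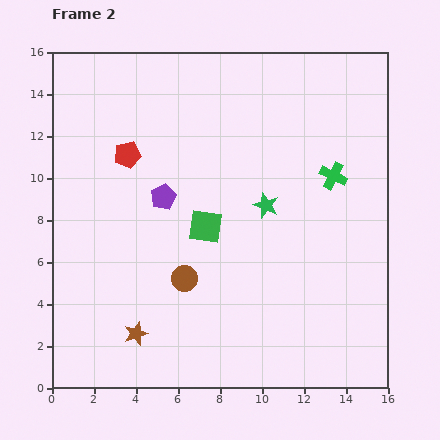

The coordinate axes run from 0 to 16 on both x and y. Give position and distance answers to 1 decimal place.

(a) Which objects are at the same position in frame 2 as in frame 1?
none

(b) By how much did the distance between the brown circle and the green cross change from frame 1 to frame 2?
-4.1

Distance in frame 1: 12.7. Distance in frame 2: 8.6.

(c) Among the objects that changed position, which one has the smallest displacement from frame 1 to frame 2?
the green cross

(moved 1.3)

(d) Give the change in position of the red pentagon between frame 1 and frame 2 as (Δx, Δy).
(-2.1, -2.2)

The red pentagon was at (5.7, 13.3) in frame 1 and (3.6, 11.1) in frame 2.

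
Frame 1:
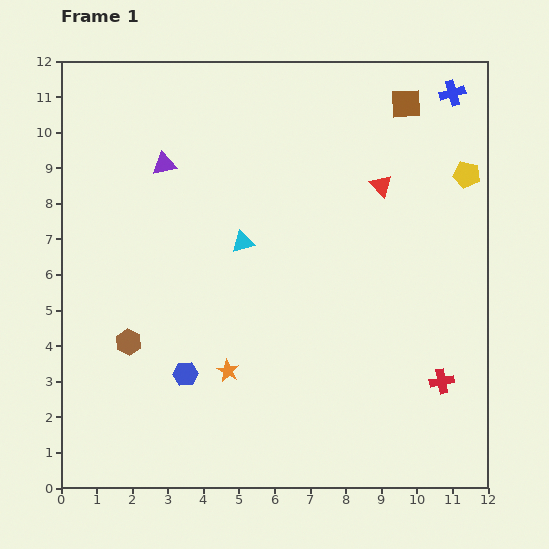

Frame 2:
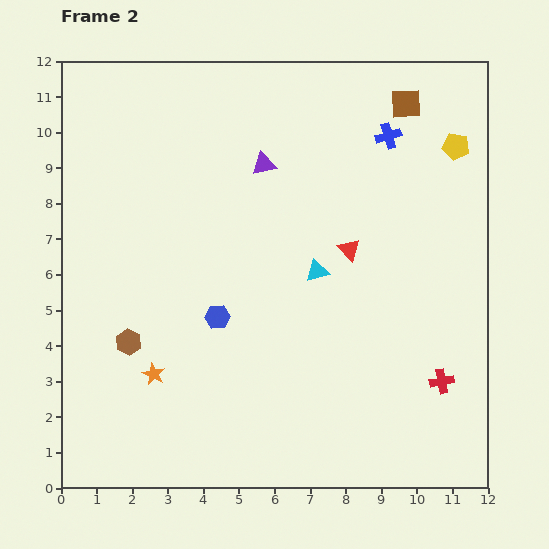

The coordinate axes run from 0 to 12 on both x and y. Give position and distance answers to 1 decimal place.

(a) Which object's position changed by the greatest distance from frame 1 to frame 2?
the purple triangle

(moved 2.8; next 2.2)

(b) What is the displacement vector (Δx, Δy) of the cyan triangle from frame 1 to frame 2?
(2.1, -0.8)

The cyan triangle was at (5.1, 6.9) in frame 1 and (7.2, 6.1) in frame 2.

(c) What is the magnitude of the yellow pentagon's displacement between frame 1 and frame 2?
0.9

The yellow pentagon moved from (11.4, 8.8) to (11.1, 9.6), a distance of √(0.3² + 0.8²) ≈ 0.9.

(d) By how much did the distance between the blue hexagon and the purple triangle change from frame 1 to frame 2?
-1.4

Distance in frame 1: 5.9. Distance in frame 2: 4.5.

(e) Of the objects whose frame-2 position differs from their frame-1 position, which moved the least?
the yellow pentagon

(moved 0.9)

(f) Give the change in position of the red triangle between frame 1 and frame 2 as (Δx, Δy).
(-0.9, -1.8)

The red triangle was at (9.0, 8.5) in frame 1 and (8.1, 6.7) in frame 2.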